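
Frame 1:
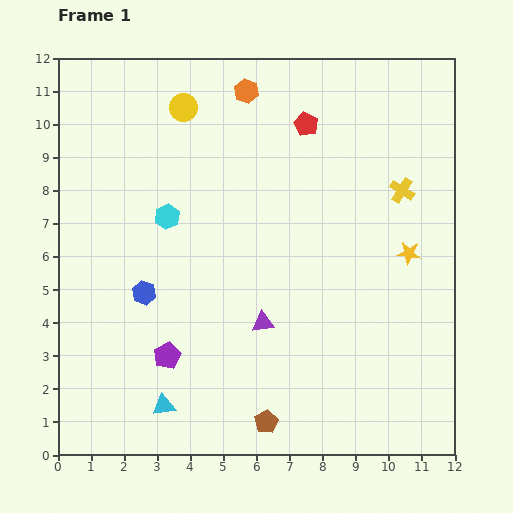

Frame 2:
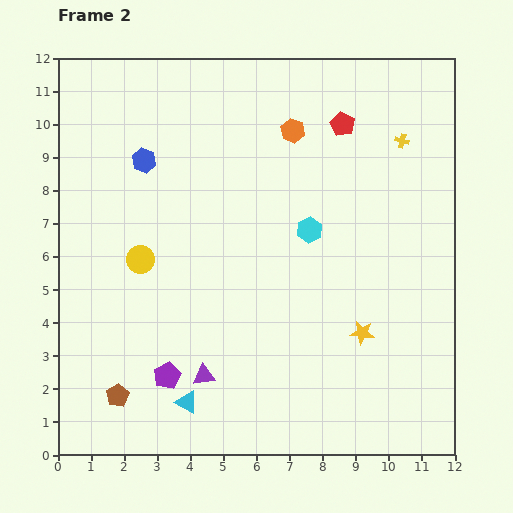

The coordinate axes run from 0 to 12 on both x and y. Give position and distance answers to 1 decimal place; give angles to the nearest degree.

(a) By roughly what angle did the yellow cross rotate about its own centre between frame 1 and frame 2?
17° counter-clockwise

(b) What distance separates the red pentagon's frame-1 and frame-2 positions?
1.1

The red pentagon moved from (7.5, 10.0) to (8.6, 10.0), a distance of √(1.1² + 0.0²) ≈ 1.1.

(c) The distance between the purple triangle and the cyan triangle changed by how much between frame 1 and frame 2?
-3.0

Distance in frame 1: 3.9. Distance in frame 2: 0.9.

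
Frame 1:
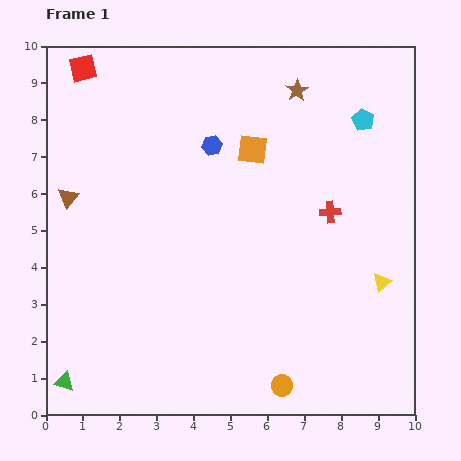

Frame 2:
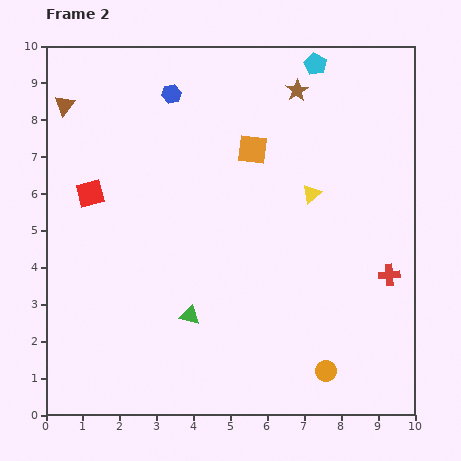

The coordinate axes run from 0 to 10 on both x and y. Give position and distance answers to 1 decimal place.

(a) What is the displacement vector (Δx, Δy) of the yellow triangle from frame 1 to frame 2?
(-1.9, 2.4)

The yellow triangle was at (9.1, 3.6) in frame 1 and (7.2, 6.0) in frame 2.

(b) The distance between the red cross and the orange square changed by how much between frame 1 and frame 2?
+2.3

Distance in frame 1: 2.7. Distance in frame 2: 5.0.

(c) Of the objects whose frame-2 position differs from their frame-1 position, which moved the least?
the orange circle

(moved 1.3)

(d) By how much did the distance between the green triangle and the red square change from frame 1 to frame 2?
-4.2

Distance in frame 1: 8.5. Distance in frame 2: 4.3.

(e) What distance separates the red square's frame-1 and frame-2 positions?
3.4

The red square moved from (1.0, 9.4) to (1.2, 6.0), a distance of √(0.2² + 3.4²) ≈ 3.4.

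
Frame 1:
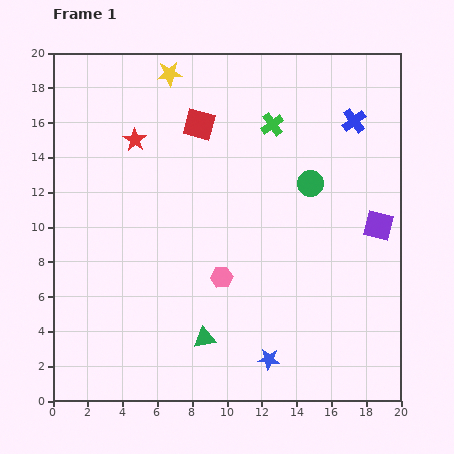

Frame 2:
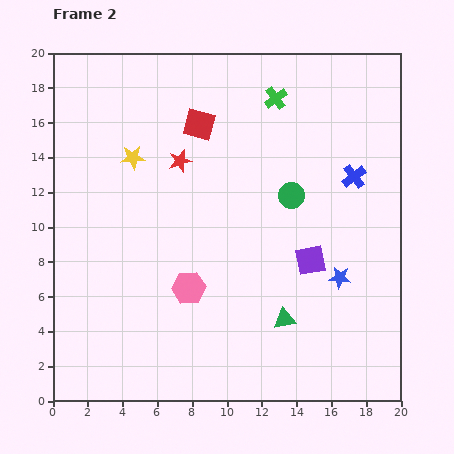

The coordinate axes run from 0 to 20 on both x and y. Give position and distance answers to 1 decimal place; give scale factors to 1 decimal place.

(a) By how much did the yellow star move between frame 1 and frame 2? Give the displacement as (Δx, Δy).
(-2.1, -4.8)

The yellow star was at (6.7, 18.8) in frame 1 and (4.6, 14.0) in frame 2.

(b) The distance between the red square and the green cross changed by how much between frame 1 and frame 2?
+0.4

Distance in frame 1: 4.2. Distance in frame 2: 4.6.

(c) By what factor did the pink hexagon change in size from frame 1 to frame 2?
1.6×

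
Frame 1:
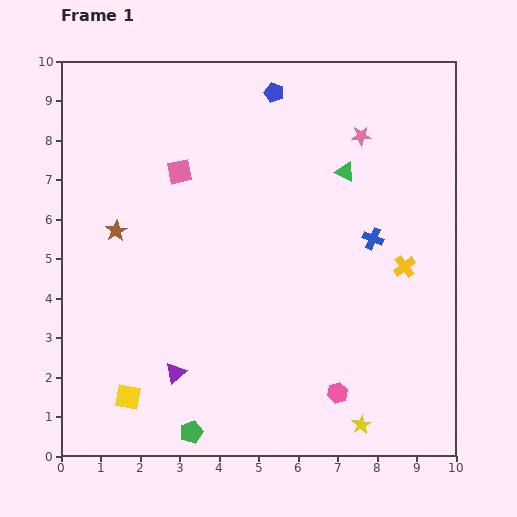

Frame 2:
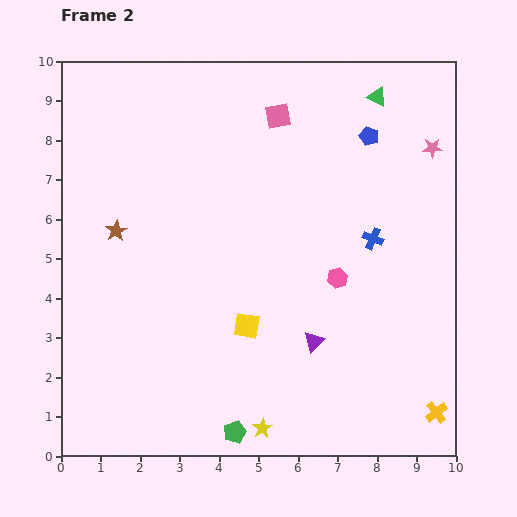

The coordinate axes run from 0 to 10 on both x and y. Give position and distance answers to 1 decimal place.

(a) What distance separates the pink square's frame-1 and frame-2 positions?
2.9

The pink square moved from (3.0, 7.2) to (5.5, 8.6), a distance of √(2.5² + 1.4²) ≈ 2.9.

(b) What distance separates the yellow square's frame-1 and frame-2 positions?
3.5

The yellow square moved from (1.7, 1.5) to (4.7, 3.3), a distance of √(3.0² + 1.8²) ≈ 3.5.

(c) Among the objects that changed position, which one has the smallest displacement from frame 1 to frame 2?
the green pentagon

(moved 1.1)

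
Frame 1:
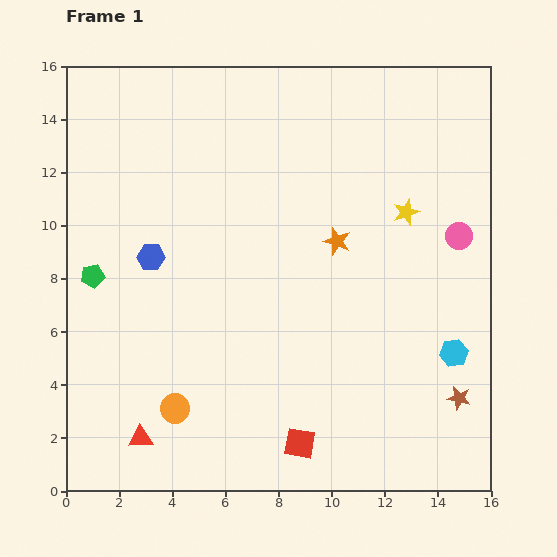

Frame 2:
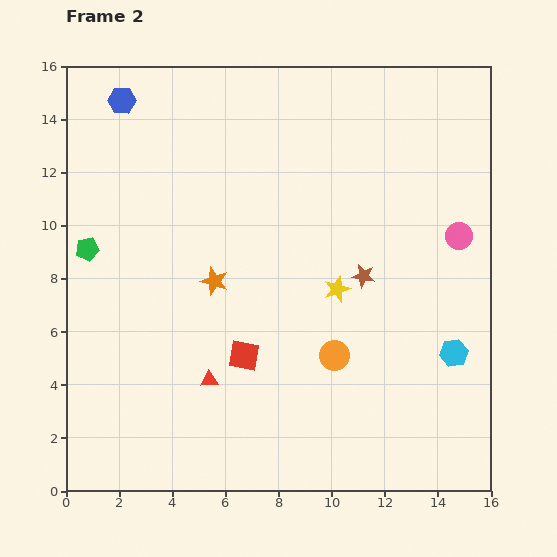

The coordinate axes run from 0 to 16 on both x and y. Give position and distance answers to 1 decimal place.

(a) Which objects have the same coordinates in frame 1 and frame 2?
the cyan hexagon, the pink circle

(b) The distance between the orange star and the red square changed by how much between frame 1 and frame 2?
-4.7

Distance in frame 1: 7.7. Distance in frame 2: 3.0.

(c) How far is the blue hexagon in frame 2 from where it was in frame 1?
6.0

The blue hexagon moved from (3.2, 8.8) to (2.1, 14.7), a distance of √(1.1² + 5.9²) ≈ 6.0.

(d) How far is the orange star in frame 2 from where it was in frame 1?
4.8

The orange star moved from (10.2, 9.4) to (5.6, 7.9), a distance of √(4.6² + 1.5²) ≈ 4.8.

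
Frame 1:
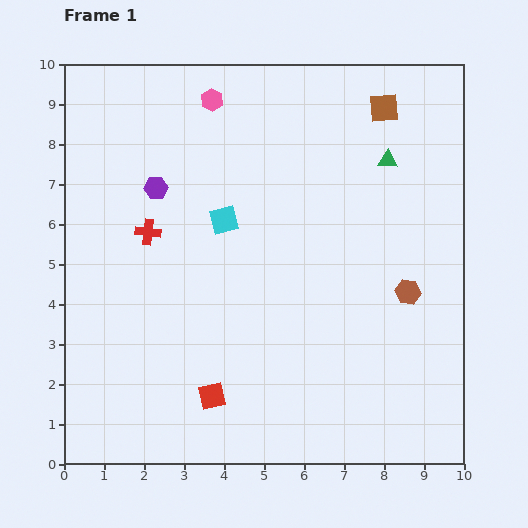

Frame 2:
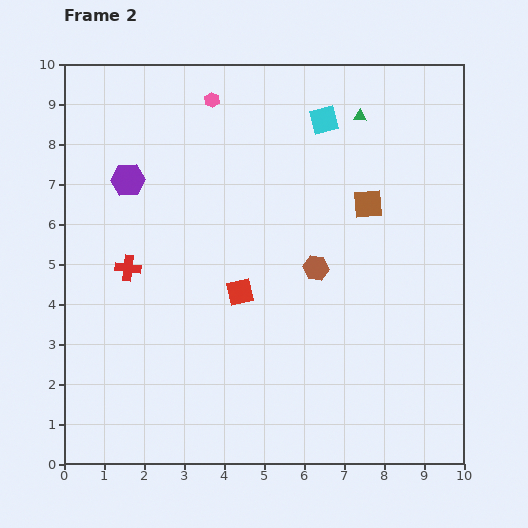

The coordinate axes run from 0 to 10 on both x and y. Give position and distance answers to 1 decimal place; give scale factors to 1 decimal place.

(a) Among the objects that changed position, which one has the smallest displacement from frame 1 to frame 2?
the purple hexagon

(moved 0.7)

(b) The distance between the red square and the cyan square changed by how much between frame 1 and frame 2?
+0.4

Distance in frame 1: 4.4. Distance in frame 2: 4.8.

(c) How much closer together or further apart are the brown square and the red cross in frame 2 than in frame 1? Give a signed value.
-0.5

Distance in frame 1: 6.7. Distance in frame 2: 6.2.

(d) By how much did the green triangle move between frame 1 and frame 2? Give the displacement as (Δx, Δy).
(-0.7, 1.1)

The green triangle was at (8.1, 7.6) in frame 1 and (7.4, 8.7) in frame 2.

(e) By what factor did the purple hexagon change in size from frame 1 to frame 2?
1.4×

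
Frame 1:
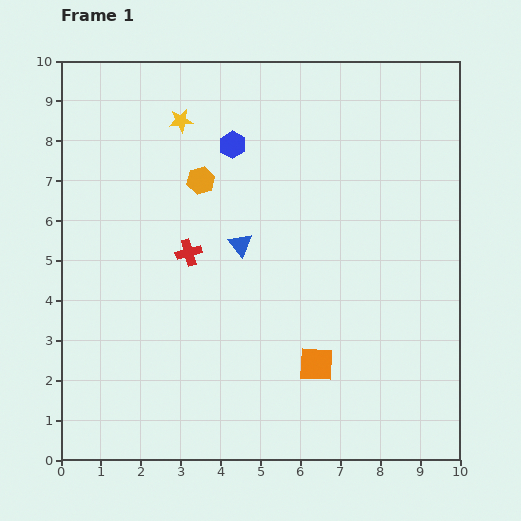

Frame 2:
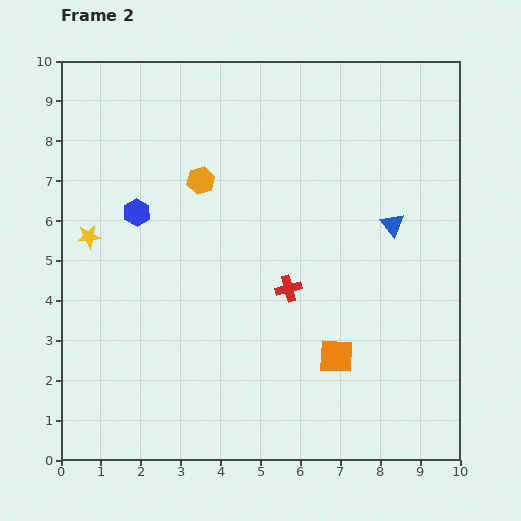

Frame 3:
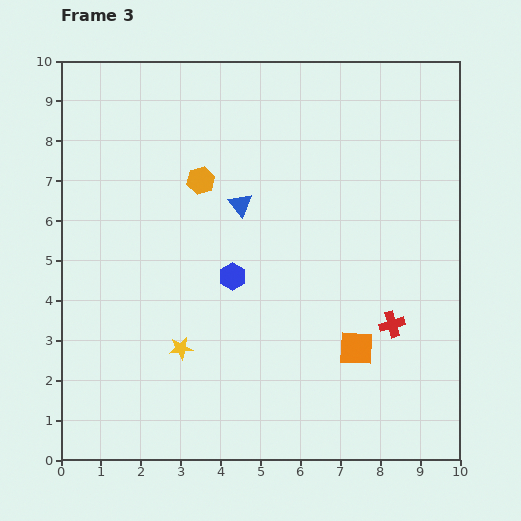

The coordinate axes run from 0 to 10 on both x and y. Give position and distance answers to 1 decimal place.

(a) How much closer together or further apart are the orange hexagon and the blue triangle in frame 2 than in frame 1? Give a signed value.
+3.0

Distance in frame 1: 1.9. Distance in frame 2: 4.9.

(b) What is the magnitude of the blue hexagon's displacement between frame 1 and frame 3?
3.3

The blue hexagon moved from (4.3, 7.9) to (4.3, 4.6), a distance of √(0.0² + 3.3²) ≈ 3.3.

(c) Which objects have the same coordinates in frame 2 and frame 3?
the orange hexagon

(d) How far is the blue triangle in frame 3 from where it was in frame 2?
3.8

The blue triangle moved from (8.3, 5.9) to (4.5, 6.4), a distance of √(3.8² + 0.5²) ≈ 3.8.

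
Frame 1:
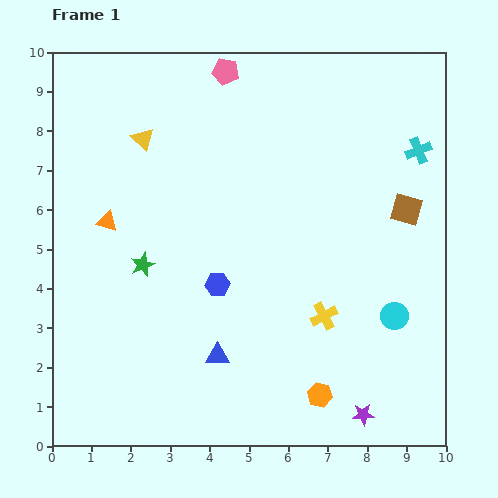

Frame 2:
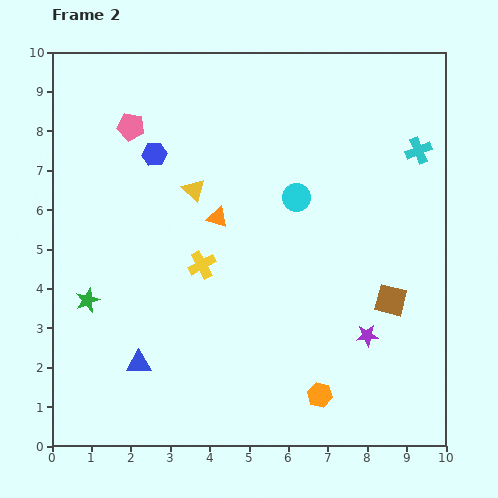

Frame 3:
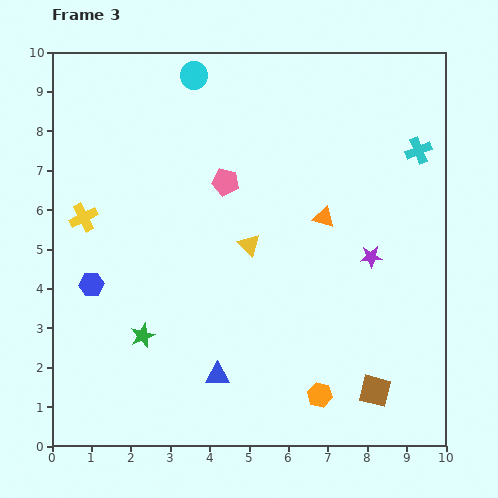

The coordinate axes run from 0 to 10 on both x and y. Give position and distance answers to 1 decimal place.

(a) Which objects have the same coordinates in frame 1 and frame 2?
the orange hexagon, the cyan cross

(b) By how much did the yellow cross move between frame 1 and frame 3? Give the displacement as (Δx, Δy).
(-6.1, 2.5)

The yellow cross was at (6.9, 3.3) in frame 1 and (0.8, 5.8) in frame 3.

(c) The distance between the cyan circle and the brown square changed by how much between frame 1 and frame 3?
+6.5

Distance in frame 1: 2.7. Distance in frame 3: 9.2.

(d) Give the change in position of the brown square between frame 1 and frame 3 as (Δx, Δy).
(-0.8, -4.6)

The brown square was at (9.0, 6.0) in frame 1 and (8.2, 1.4) in frame 3.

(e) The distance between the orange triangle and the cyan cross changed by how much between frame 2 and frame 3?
-2.5

Distance in frame 2: 5.4. Distance in frame 3: 2.9.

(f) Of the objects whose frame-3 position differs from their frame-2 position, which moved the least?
the green star

(moved 1.7)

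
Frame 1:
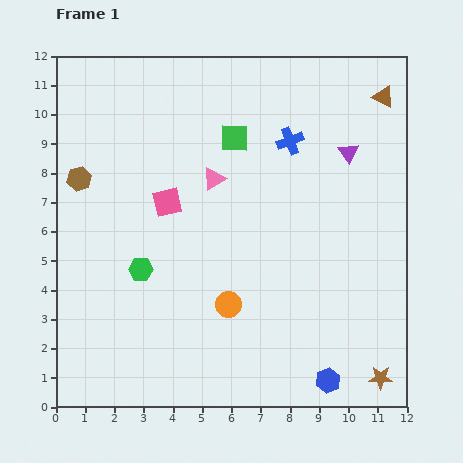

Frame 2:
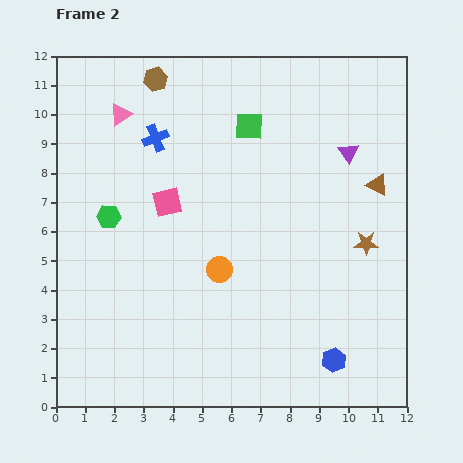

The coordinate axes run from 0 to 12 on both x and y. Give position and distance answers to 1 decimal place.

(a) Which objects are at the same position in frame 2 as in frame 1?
the purple triangle, the pink square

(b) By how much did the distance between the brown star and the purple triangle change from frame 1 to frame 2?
-4.6

Distance in frame 1: 7.8. Distance in frame 2: 3.2.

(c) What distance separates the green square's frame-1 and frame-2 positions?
0.6

The green square moved from (6.1, 9.2) to (6.6, 9.6), a distance of √(0.5² + 0.4²) ≈ 0.6.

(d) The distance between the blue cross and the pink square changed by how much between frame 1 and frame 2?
-2.5

Distance in frame 1: 4.7. Distance in frame 2: 2.2.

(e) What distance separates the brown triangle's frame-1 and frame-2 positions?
3.0

The brown triangle moved from (11.2, 10.6) to (11.0, 7.6), a distance of √(0.2² + 3.0²) ≈ 3.0.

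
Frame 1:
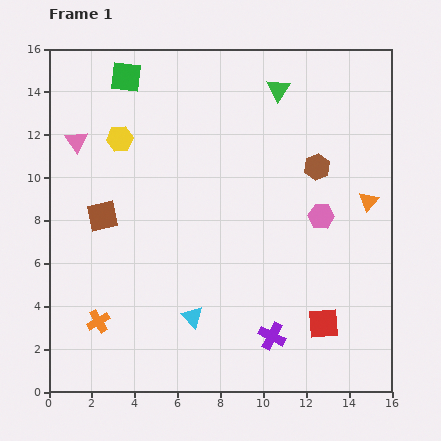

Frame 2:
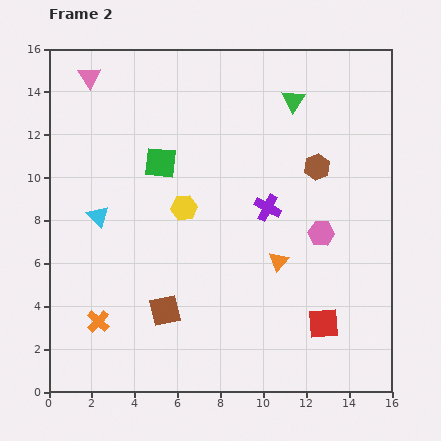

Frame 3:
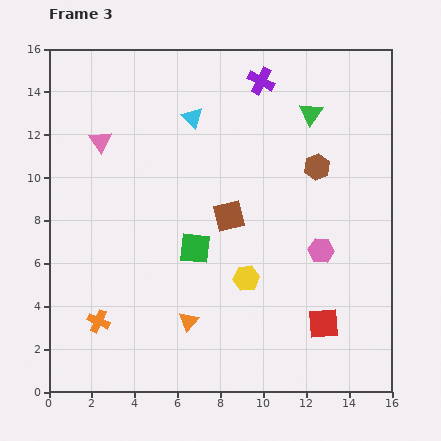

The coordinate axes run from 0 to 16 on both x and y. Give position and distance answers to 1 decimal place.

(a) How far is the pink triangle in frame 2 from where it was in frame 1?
3.1

The pink triangle moved from (1.3, 11.7) to (1.9, 14.7), a distance of √(0.6² + 3.0²) ≈ 3.1.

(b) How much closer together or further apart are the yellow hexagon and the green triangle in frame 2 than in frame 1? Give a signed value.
-0.6

Distance in frame 1: 7.7. Distance in frame 2: 7.1.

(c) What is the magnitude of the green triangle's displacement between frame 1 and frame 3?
1.9

The green triangle moved from (10.7, 14.1) to (12.2, 13.0), a distance of √(1.5² + 1.1²) ≈ 1.9.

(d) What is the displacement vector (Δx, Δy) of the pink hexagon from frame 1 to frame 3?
(0.0, -1.6)

The pink hexagon was at (12.7, 8.2) in frame 1 and (12.7, 6.6) in frame 3.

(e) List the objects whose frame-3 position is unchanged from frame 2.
the brown hexagon, the red square, the orange cross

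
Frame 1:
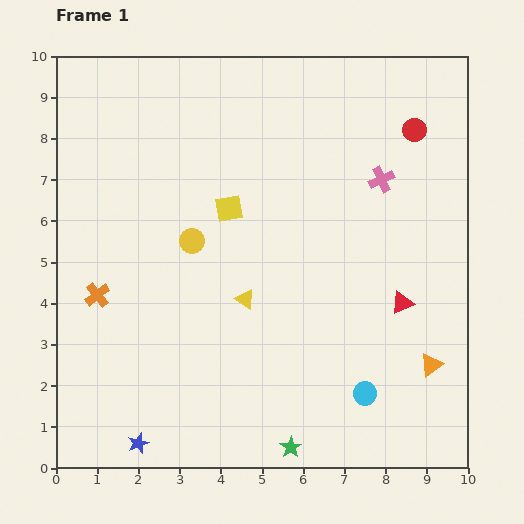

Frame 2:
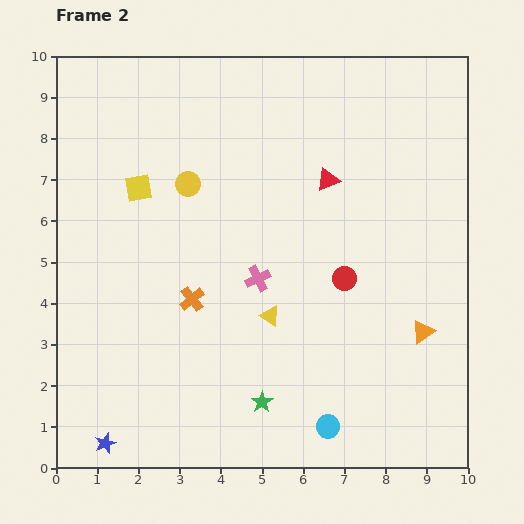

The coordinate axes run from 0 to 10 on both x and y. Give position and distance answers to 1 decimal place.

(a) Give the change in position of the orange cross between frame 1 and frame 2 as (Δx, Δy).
(2.3, -0.1)

The orange cross was at (1.0, 4.2) in frame 1 and (3.3, 4.1) in frame 2.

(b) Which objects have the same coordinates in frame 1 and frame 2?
none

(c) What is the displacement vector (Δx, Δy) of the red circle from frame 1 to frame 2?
(-1.7, -3.6)

The red circle was at (8.7, 8.2) in frame 1 and (7.0, 4.6) in frame 2.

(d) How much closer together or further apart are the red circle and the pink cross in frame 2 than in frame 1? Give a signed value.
+0.7

Distance in frame 1: 1.4. Distance in frame 2: 2.1.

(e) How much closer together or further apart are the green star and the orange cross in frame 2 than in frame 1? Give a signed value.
-3.0

Distance in frame 1: 6.0. Distance in frame 2: 3.0.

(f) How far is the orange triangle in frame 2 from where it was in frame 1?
0.8

The orange triangle moved from (9.1, 2.5) to (8.9, 3.3), a distance of √(0.2² + 0.8²) ≈ 0.8.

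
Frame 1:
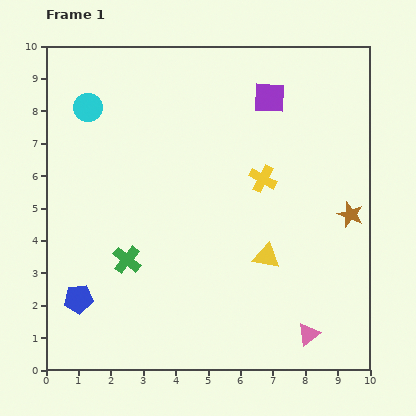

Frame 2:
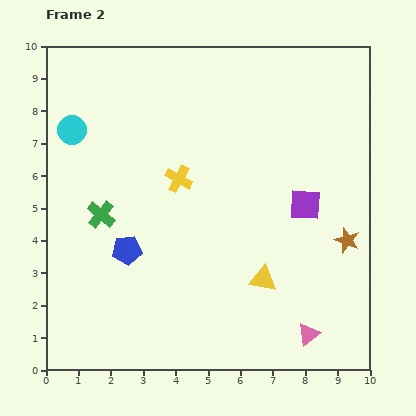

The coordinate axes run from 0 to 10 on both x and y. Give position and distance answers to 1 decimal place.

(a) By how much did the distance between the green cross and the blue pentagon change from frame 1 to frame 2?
-0.5

Distance in frame 1: 1.9. Distance in frame 2: 1.4.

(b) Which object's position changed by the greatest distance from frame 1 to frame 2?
the purple square

(moved 3.5; next 2.6)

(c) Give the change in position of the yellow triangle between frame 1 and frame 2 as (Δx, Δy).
(-0.1, -0.7)

The yellow triangle was at (6.8, 3.5) in frame 1 and (6.7, 2.8) in frame 2.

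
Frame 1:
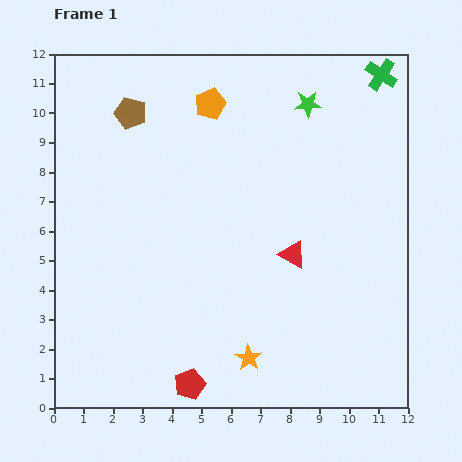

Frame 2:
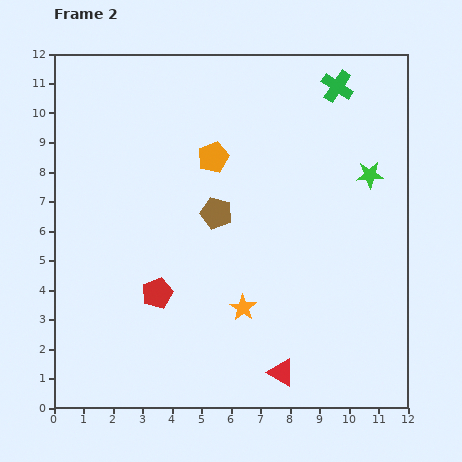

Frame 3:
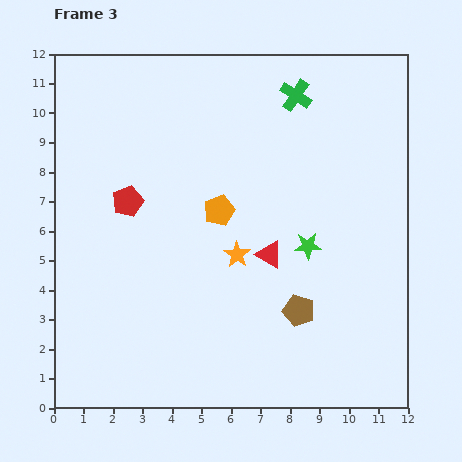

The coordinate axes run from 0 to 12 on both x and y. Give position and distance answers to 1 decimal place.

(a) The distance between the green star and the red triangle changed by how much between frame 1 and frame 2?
+2.2

Distance in frame 1: 5.1. Distance in frame 2: 7.3.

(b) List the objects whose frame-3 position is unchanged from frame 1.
none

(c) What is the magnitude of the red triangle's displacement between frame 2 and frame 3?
4.0

The red triangle moved from (7.7, 1.2) to (7.3, 5.2), a distance of √(0.4² + 4.0²) ≈ 4.0.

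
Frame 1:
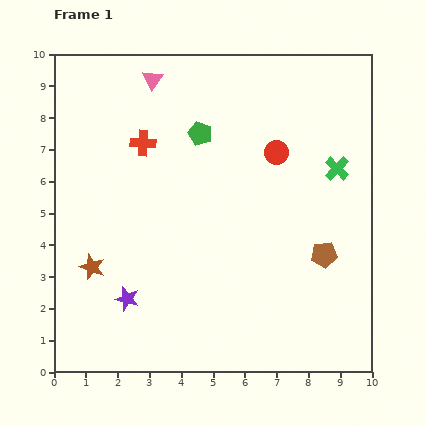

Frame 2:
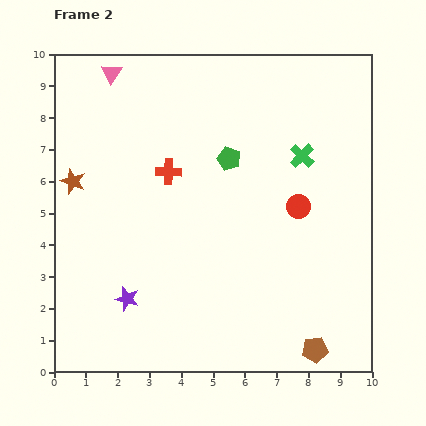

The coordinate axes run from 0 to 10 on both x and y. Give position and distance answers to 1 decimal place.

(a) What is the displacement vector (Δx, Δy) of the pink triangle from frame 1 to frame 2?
(-1.3, 0.2)

The pink triangle was at (3.1, 9.2) in frame 1 and (1.8, 9.4) in frame 2.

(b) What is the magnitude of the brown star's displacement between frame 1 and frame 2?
2.8

The brown star moved from (1.2, 3.3) to (0.6, 6.0), a distance of √(0.6² + 2.7²) ≈ 2.8.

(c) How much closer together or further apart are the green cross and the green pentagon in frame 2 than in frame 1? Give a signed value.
-2.1

Distance in frame 1: 4.4. Distance in frame 2: 2.3.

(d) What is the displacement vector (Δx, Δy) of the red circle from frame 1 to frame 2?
(0.7, -1.7)

The red circle was at (7.0, 6.9) in frame 1 and (7.7, 5.2) in frame 2.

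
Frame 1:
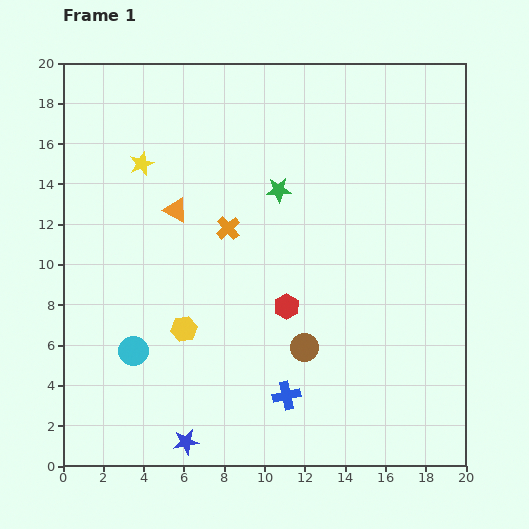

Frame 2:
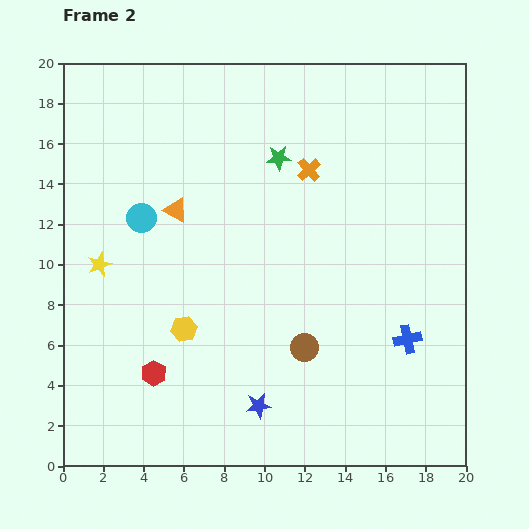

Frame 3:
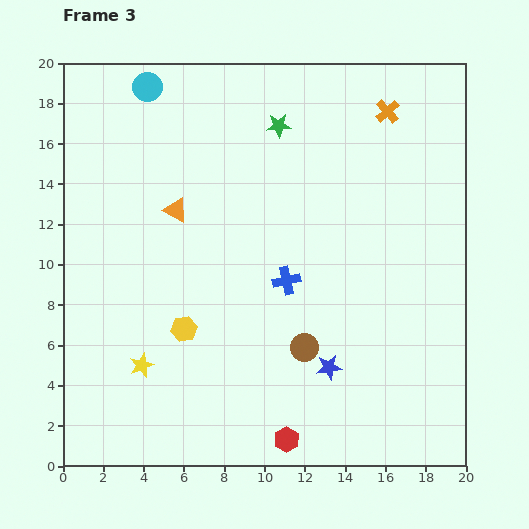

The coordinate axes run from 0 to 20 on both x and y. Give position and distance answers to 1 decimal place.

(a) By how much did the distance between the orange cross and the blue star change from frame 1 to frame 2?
+1.2

Distance in frame 1: 10.8. Distance in frame 2: 12.0.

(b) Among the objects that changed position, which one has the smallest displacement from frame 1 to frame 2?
the green star

(moved 1.6)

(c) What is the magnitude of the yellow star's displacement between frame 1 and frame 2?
5.4

The yellow star moved from (3.9, 15.0) to (1.8, 10.0), a distance of √(2.1² + 5.0²) ≈ 5.4.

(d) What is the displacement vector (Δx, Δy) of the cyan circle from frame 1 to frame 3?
(0.7, 13.1)

The cyan circle was at (3.5, 5.7) in frame 1 and (4.2, 18.8) in frame 3.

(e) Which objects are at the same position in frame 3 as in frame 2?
the orange triangle, the yellow hexagon, the brown circle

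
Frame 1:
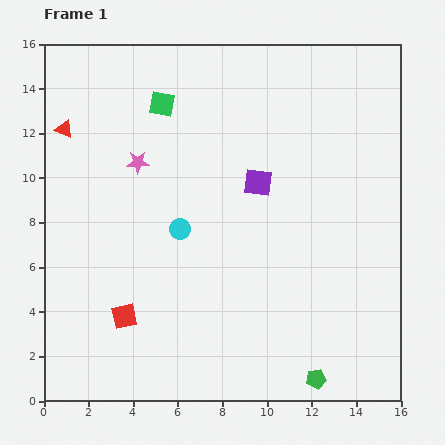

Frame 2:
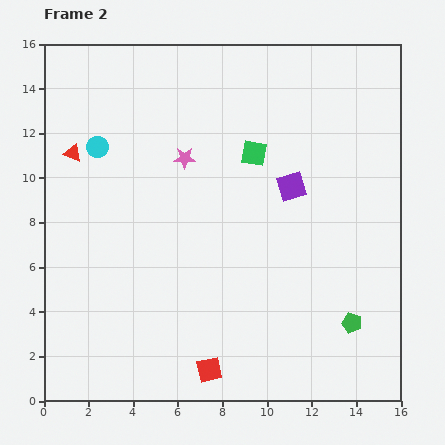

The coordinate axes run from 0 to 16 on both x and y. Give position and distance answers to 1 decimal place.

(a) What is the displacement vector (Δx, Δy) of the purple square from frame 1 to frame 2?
(1.5, -0.2)

The purple square was at (9.6, 9.8) in frame 1 and (11.1, 9.6) in frame 2.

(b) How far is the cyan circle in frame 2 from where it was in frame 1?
5.2

The cyan circle moved from (6.1, 7.7) to (2.4, 11.4), a distance of √(3.7² + 3.7²) ≈ 5.2.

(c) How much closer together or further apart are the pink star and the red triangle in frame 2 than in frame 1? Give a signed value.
+1.4

Distance in frame 1: 3.6. Distance in frame 2: 5.0.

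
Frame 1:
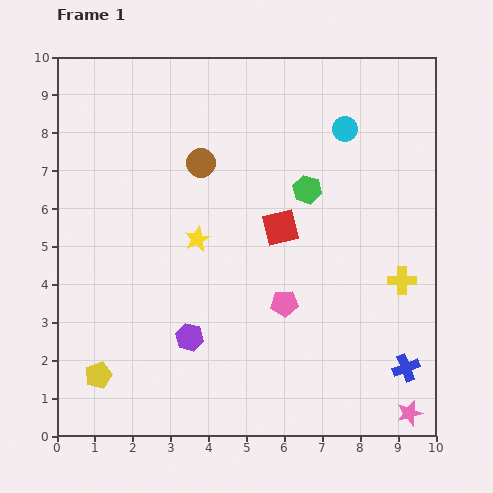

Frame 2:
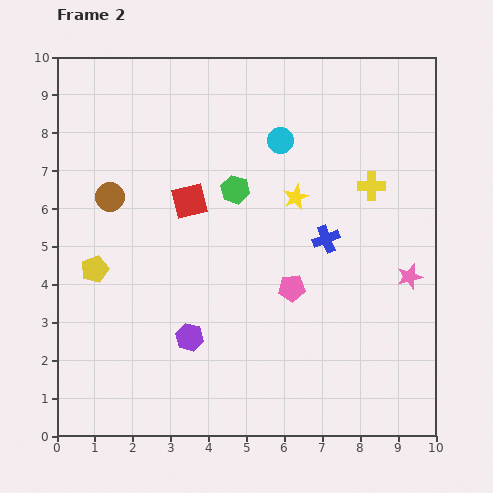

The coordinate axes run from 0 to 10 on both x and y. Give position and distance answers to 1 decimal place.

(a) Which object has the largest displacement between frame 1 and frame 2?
the blue cross

(moved 4.0; next 3.6)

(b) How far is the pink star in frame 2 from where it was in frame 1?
3.6

The pink star moved from (9.3, 0.6) to (9.3, 4.2), a distance of √(0.0² + 3.6²) ≈ 3.6.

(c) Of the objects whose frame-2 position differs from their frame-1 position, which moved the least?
the pink pentagon

(moved 0.4)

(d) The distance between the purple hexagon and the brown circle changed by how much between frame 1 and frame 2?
-0.3

Distance in frame 1: 4.6. Distance in frame 2: 4.3.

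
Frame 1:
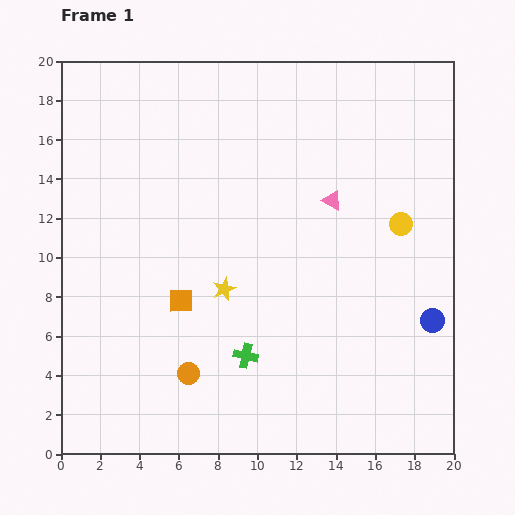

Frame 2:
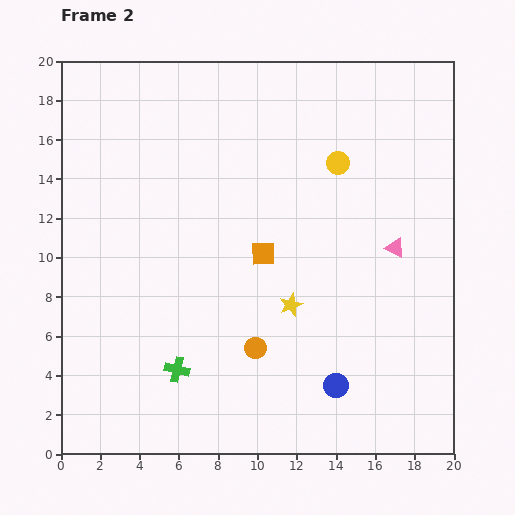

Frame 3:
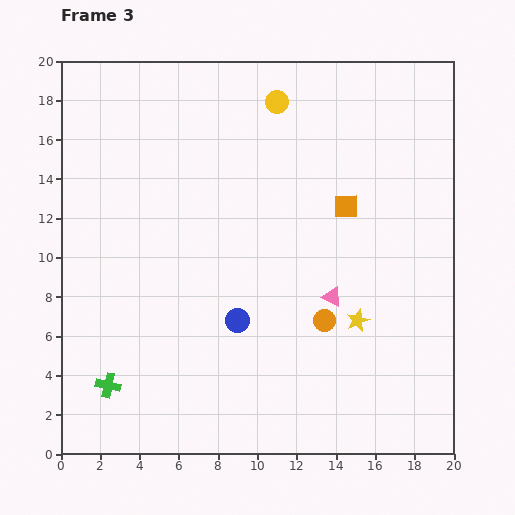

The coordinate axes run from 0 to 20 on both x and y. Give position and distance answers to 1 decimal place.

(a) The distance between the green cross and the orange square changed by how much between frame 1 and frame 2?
+3.1

Distance in frame 1: 4.3. Distance in frame 2: 7.4.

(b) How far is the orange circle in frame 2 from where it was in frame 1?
3.6

The orange circle moved from (6.5, 4.1) to (9.9, 5.4), a distance of √(3.4² + 1.3²) ≈ 3.6.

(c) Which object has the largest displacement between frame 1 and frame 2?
the blue circle

(moved 5.9; next 4.8)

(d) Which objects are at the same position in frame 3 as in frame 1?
none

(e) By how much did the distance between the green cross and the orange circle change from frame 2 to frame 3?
+7.4

Distance in frame 2: 4.1. Distance in frame 3: 11.5.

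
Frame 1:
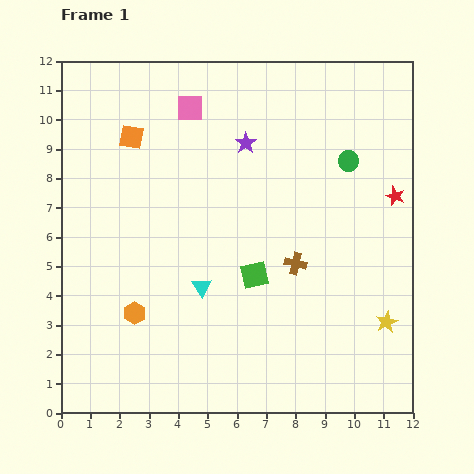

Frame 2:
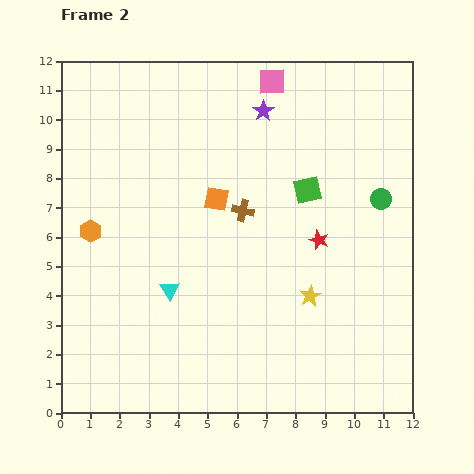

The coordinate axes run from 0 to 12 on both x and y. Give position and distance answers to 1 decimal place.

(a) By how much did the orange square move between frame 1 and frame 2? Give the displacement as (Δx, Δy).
(2.9, -2.1)

The orange square was at (2.4, 9.4) in frame 1 and (5.3, 7.3) in frame 2.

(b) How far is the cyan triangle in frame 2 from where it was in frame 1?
1.1

The cyan triangle moved from (4.8, 4.3) to (3.7, 4.2), a distance of √(1.1² + 0.1²) ≈ 1.1.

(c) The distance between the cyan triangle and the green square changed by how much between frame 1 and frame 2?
+4.0

Distance in frame 1: 1.8. Distance in frame 2: 5.8.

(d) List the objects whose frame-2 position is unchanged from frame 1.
none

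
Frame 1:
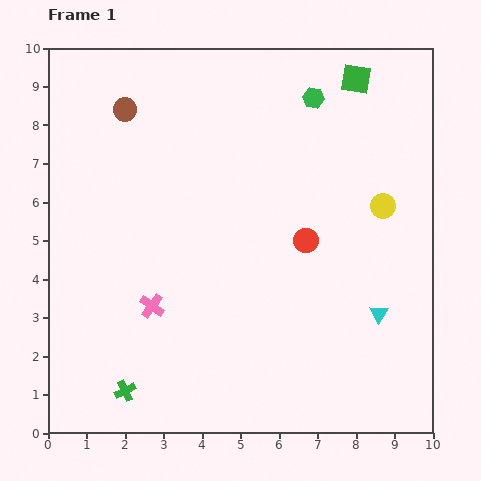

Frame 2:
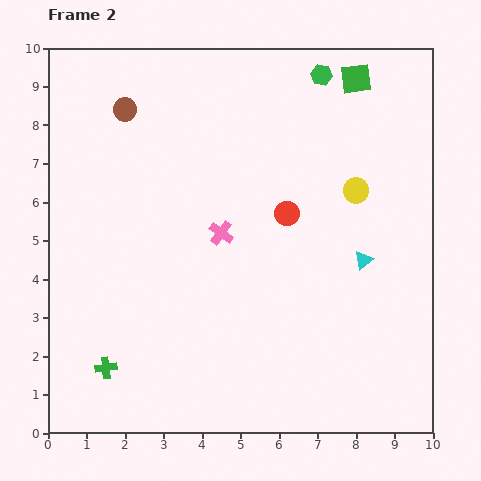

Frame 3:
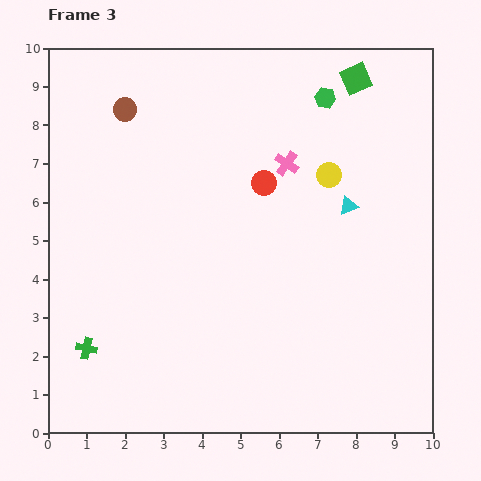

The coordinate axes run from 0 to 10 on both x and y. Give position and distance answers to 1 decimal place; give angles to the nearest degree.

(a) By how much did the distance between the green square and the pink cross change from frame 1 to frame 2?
-2.6

Distance in frame 1: 7.9. Distance in frame 2: 5.3.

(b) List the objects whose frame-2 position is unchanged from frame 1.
the green square, the brown circle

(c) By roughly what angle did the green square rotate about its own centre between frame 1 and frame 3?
32° counter-clockwise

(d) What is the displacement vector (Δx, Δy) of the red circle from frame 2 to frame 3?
(-0.6, 0.8)

The red circle was at (6.2, 5.7) in frame 2 and (5.6, 6.5) in frame 3.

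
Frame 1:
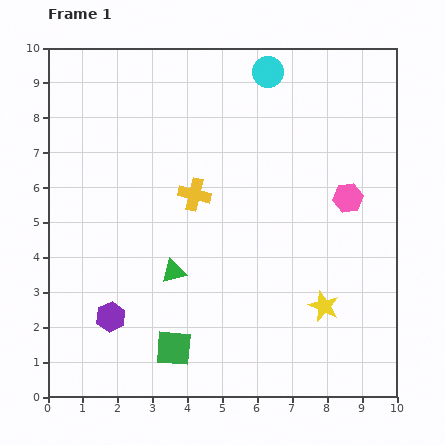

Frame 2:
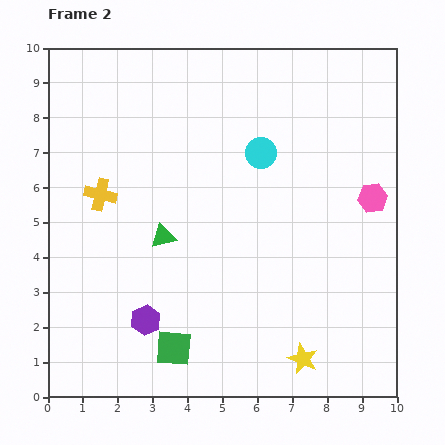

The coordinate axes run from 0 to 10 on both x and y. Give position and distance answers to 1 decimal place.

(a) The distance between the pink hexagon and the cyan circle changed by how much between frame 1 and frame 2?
-0.8

Distance in frame 1: 4.3. Distance in frame 2: 3.5.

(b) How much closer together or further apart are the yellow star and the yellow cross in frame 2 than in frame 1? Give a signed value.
+2.6

Distance in frame 1: 4.9. Distance in frame 2: 7.5.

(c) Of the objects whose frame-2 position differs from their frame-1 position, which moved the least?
the pink hexagon

(moved 0.7)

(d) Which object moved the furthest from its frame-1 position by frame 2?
the yellow cross

(moved 2.7; next 2.3)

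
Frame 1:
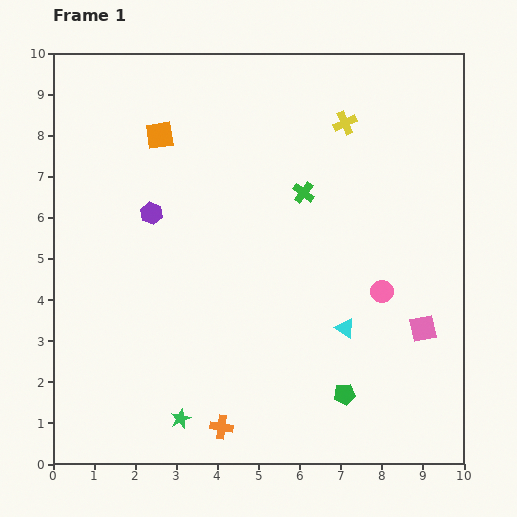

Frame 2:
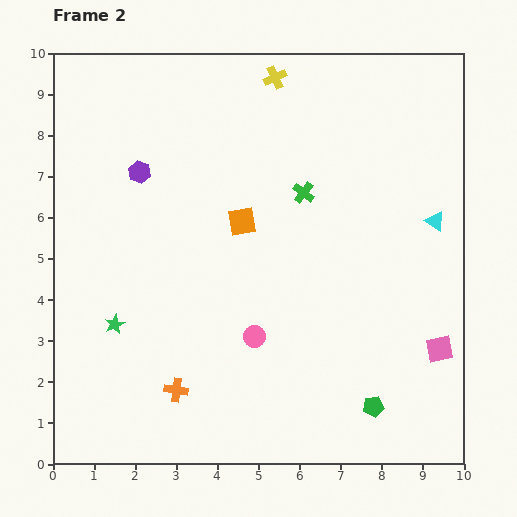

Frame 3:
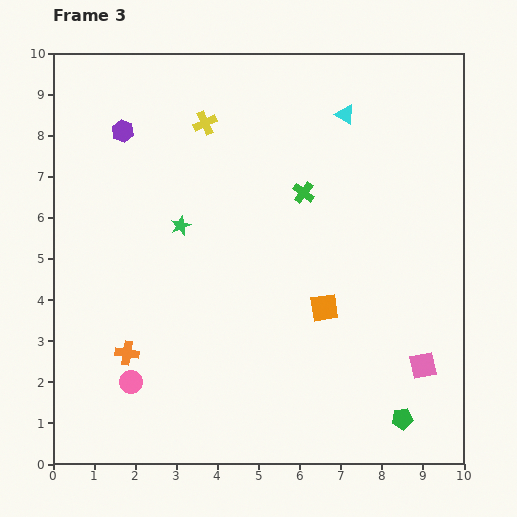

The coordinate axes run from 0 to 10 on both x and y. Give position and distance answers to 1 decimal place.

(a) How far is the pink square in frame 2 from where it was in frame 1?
0.6

The pink square moved from (9.0, 3.3) to (9.4, 2.8), a distance of √(0.4² + 0.5²) ≈ 0.6.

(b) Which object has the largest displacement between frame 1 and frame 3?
the pink circle

(moved 6.5; next 5.8)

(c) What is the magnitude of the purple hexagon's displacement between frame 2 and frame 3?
1.1

The purple hexagon moved from (2.1, 7.1) to (1.7, 8.1), a distance of √(0.4² + 1.0²) ≈ 1.1.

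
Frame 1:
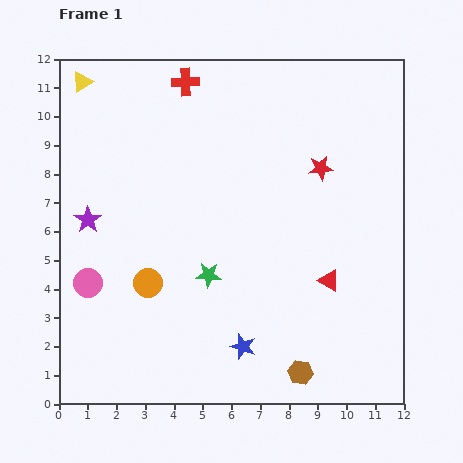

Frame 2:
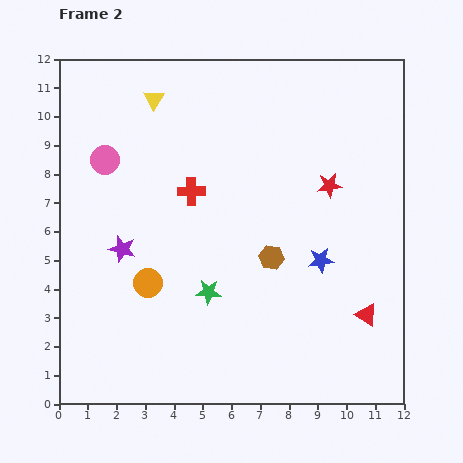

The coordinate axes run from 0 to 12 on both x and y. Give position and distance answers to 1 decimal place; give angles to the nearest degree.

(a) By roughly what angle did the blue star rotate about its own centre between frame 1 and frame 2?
26° counter-clockwise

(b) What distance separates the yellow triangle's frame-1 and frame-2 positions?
2.6

The yellow triangle moved from (0.8, 11.2) to (3.3, 10.6), a distance of √(2.5² + 0.6²) ≈ 2.6.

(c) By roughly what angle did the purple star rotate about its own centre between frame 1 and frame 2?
21° counter-clockwise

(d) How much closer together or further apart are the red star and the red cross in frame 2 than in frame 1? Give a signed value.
-0.8

Distance in frame 1: 5.6. Distance in frame 2: 4.8.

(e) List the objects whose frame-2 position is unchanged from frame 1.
the orange circle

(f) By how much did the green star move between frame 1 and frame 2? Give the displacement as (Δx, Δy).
(0.0, -0.6)

The green star was at (5.2, 4.5) in frame 1 and (5.2, 3.9) in frame 2.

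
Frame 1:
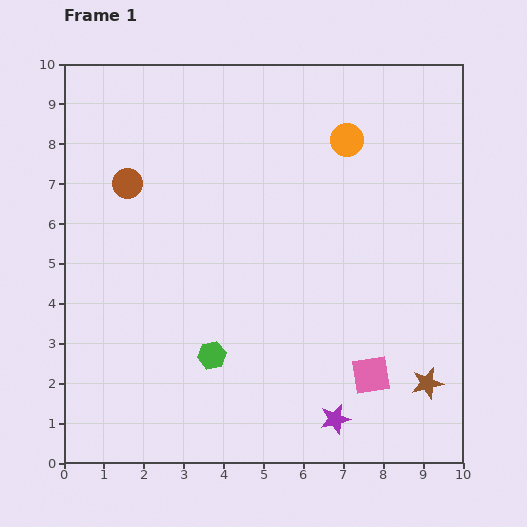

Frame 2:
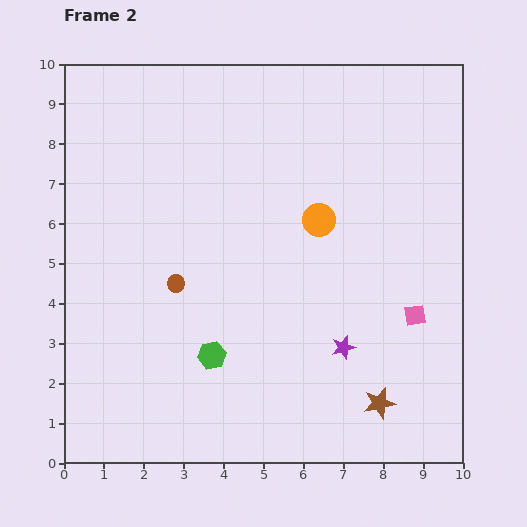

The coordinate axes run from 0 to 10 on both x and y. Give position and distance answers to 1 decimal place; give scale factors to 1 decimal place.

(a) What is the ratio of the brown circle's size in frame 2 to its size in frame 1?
0.6×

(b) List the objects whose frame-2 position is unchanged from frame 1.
the green hexagon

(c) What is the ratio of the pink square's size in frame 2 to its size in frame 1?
0.6×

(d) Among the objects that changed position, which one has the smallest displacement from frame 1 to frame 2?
the brown star

(moved 1.3)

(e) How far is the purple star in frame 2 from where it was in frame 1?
1.8

The purple star moved from (6.8, 1.1) to (7.0, 2.9), a distance of √(0.2² + 1.8²) ≈ 1.8.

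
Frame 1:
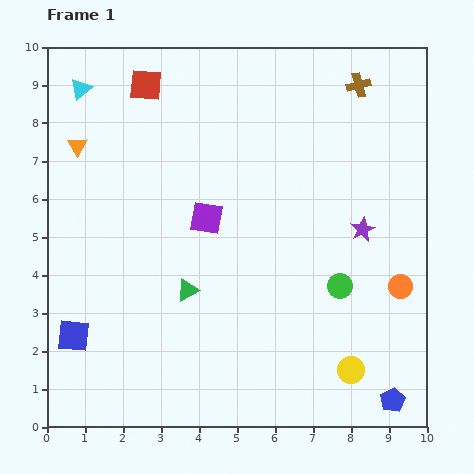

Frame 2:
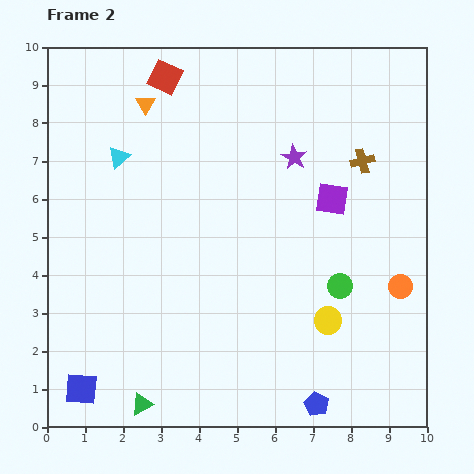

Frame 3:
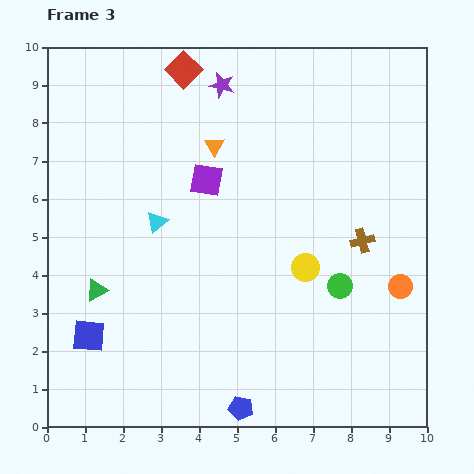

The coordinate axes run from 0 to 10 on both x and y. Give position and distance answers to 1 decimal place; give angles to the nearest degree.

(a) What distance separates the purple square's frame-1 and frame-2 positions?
3.3

The purple square moved from (4.2, 5.5) to (7.5, 6.0), a distance of √(3.3² + 0.5²) ≈ 3.3.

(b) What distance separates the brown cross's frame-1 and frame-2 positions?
2.0

The brown cross moved from (8.2, 9.0) to (8.3, 7.0), a distance of √(0.1² + 2.0²) ≈ 2.0.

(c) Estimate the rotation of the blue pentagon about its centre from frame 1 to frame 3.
31° counter-clockwise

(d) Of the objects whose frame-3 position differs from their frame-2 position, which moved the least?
the red square

(moved 0.5)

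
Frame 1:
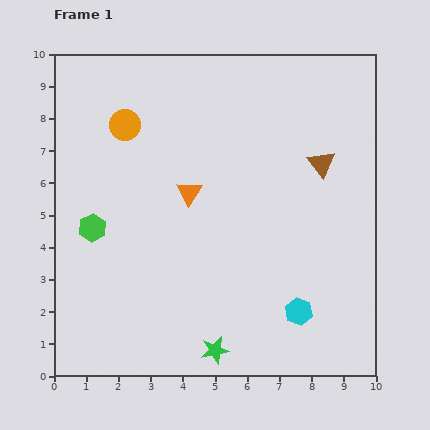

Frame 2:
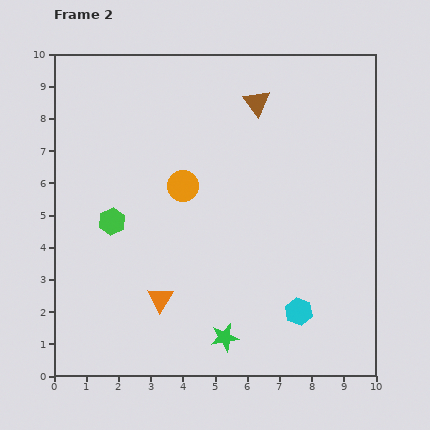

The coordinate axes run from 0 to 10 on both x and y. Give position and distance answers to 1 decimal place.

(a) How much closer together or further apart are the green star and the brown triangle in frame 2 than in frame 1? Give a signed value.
+0.7

Distance in frame 1: 6.7. Distance in frame 2: 7.4.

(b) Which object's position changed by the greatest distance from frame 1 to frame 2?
the orange triangle

(moved 3.4; next 2.8)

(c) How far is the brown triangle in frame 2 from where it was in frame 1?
2.8

The brown triangle moved from (8.3, 6.6) to (6.3, 8.5), a distance of √(2.0² + 1.9²) ≈ 2.8.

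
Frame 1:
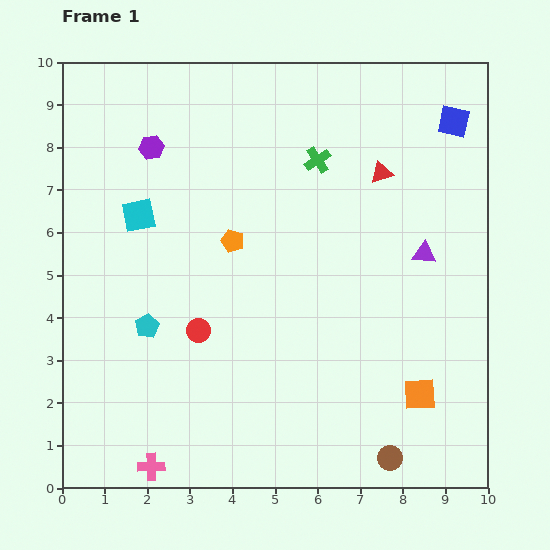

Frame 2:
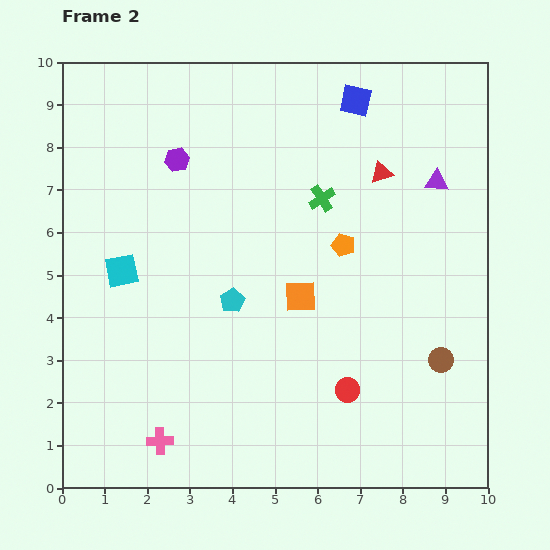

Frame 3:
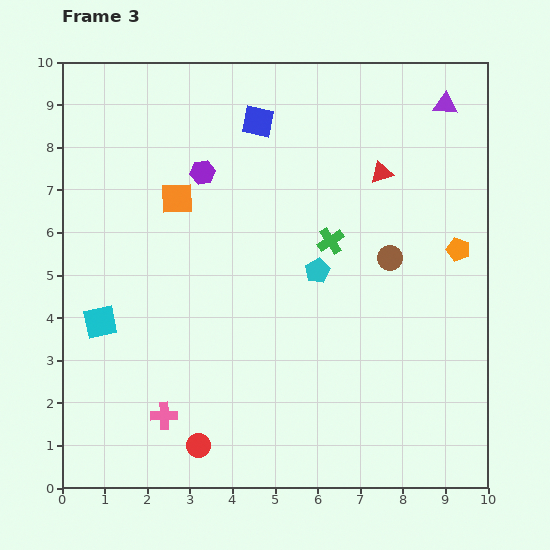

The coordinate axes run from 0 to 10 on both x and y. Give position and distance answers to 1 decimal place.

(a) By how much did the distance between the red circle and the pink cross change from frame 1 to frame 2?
+1.2

Distance in frame 1: 3.4. Distance in frame 2: 4.6.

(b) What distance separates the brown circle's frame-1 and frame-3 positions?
4.7

The brown circle moved from (7.7, 0.7) to (7.7, 5.4), a distance of √(0.0² + 4.7²) ≈ 4.7.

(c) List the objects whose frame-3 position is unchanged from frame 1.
the red triangle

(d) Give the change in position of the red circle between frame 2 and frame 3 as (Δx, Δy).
(-3.5, -1.3)

The red circle was at (6.7, 2.3) in frame 2 and (3.2, 1.0) in frame 3.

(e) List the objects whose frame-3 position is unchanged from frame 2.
the red triangle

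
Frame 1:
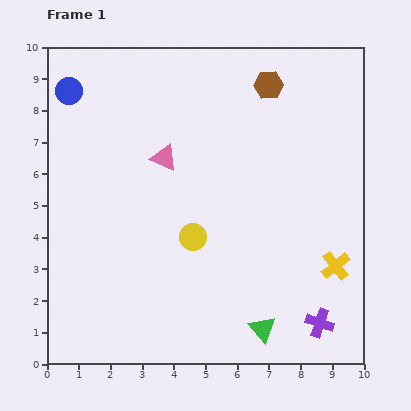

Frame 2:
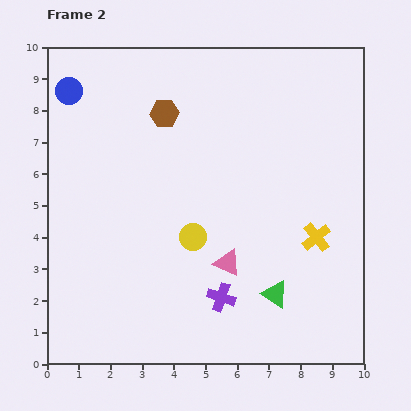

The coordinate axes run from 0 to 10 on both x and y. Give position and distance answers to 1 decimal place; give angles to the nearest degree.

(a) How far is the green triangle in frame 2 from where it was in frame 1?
1.2

The green triangle moved from (6.8, 1.1) to (7.2, 2.2), a distance of √(0.4² + 1.1²) ≈ 1.2.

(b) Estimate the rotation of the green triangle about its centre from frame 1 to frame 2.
18° counter-clockwise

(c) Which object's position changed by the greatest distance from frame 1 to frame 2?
the pink triangle

(moved 3.9; next 3.4)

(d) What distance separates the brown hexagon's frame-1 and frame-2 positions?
3.4

The brown hexagon moved from (7.0, 8.8) to (3.7, 7.9), a distance of √(3.3² + 0.9²) ≈ 3.4.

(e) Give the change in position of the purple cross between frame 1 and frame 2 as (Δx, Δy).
(-3.1, 0.8)

The purple cross was at (8.6, 1.3) in frame 1 and (5.5, 2.1) in frame 2.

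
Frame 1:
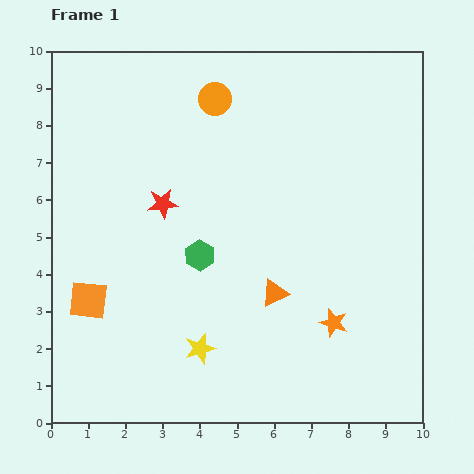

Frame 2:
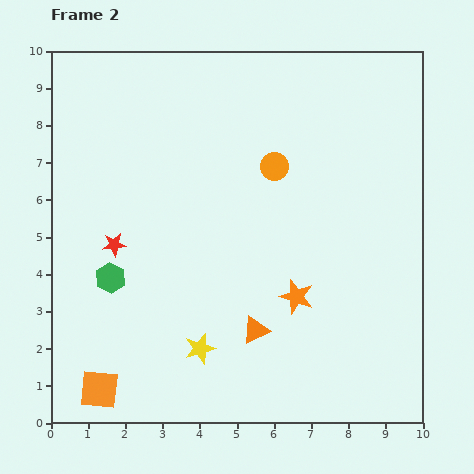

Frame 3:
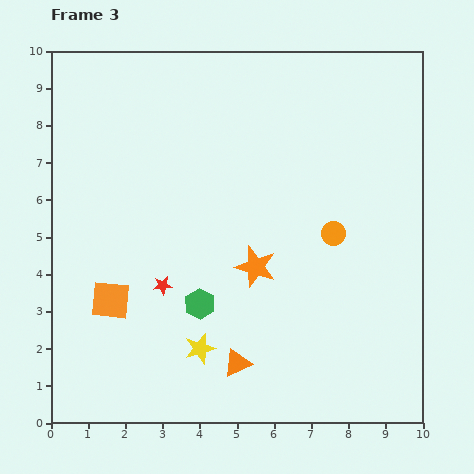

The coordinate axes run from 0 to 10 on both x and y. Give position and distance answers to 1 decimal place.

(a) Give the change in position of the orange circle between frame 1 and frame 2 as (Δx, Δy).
(1.6, -1.8)

The orange circle was at (4.4, 8.7) in frame 1 and (6.0, 6.9) in frame 2.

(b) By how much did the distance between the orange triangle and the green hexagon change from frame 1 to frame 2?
+1.9

Distance in frame 1: 2.2. Distance in frame 2: 4.1.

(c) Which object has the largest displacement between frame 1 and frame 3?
the orange circle

(moved 4.8; next 2.6)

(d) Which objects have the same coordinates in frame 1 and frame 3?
the yellow star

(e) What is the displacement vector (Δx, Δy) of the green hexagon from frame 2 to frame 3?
(2.4, -0.7)

The green hexagon was at (1.6, 3.9) in frame 2 and (4.0, 3.2) in frame 3.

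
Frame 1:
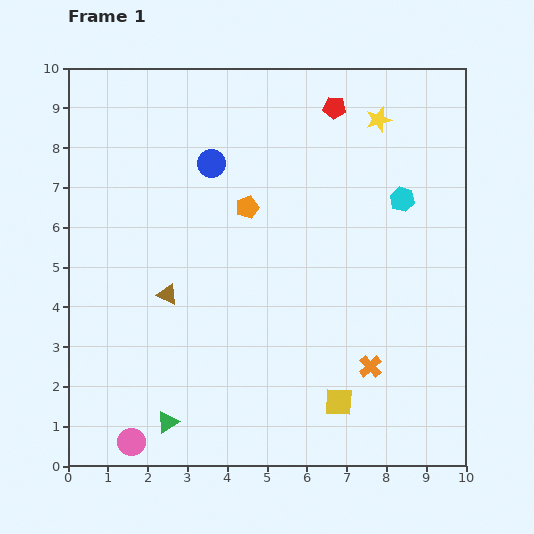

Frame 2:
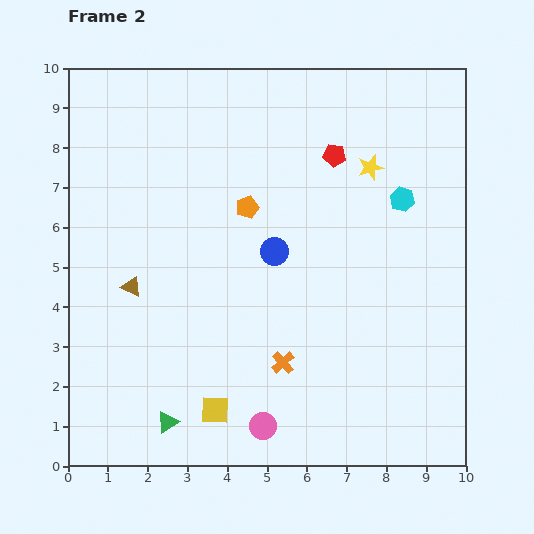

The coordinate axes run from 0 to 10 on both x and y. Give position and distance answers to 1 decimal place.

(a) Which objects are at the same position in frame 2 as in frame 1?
the cyan hexagon, the green triangle, the orange pentagon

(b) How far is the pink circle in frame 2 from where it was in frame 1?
3.3

The pink circle moved from (1.6, 0.6) to (4.9, 1.0), a distance of √(3.3² + 0.4²) ≈ 3.3.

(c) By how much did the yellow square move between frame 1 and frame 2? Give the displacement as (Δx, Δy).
(-3.1, -0.2)

The yellow square was at (6.8, 1.6) in frame 1 and (3.7, 1.4) in frame 2.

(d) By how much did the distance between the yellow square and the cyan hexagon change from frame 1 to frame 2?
+1.8

Distance in frame 1: 5.3. Distance in frame 2: 7.1.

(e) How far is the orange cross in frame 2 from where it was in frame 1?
2.2

The orange cross moved from (7.6, 2.5) to (5.4, 2.6), a distance of √(2.2² + 0.1²) ≈ 2.2.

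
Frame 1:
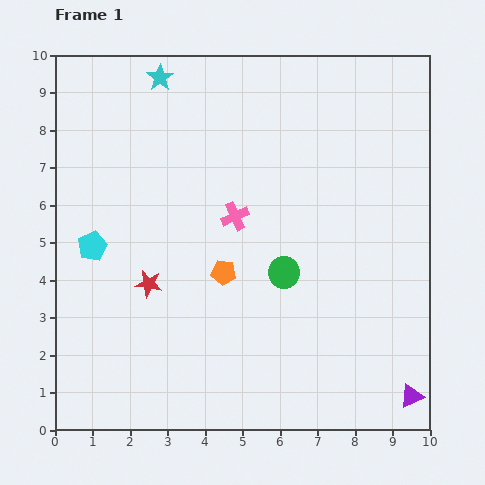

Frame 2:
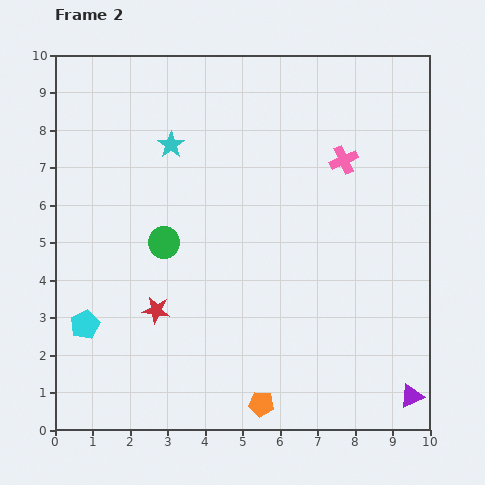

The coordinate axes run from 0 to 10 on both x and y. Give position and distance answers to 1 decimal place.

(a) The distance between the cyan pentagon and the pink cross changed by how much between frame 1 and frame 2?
+4.3

Distance in frame 1: 3.9. Distance in frame 2: 8.2.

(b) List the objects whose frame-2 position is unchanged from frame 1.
the purple triangle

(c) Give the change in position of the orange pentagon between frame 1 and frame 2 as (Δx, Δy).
(1.0, -3.5)

The orange pentagon was at (4.5, 4.2) in frame 1 and (5.5, 0.7) in frame 2.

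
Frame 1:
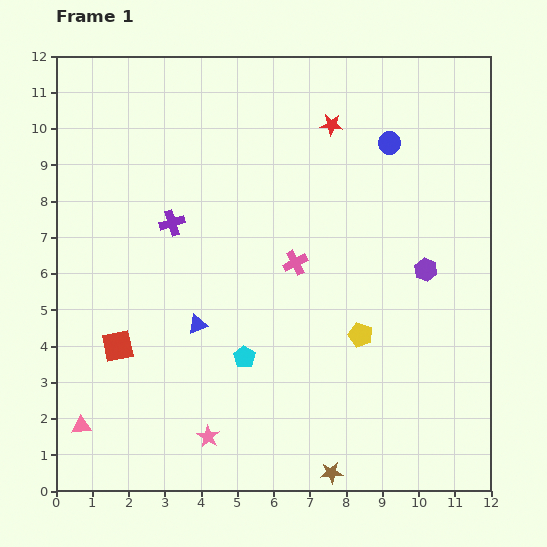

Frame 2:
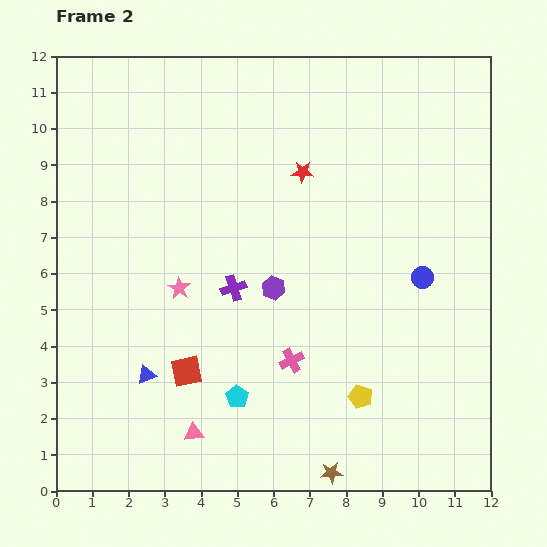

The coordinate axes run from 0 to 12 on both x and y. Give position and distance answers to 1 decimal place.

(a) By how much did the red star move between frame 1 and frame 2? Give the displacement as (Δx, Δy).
(-0.8, -1.3)

The red star was at (7.6, 10.1) in frame 1 and (6.8, 8.8) in frame 2.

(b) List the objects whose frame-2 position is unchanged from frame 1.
the brown star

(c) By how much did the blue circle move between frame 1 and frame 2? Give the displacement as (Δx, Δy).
(0.9, -3.7)

The blue circle was at (9.2, 9.6) in frame 1 and (10.1, 5.9) in frame 2.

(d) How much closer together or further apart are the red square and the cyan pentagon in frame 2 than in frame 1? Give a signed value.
-1.9

Distance in frame 1: 3.5. Distance in frame 2: 1.6.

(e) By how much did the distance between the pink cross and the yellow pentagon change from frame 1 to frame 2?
-0.6

Distance in frame 1: 2.7. Distance in frame 2: 2.1.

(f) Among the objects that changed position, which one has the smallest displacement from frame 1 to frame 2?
the cyan pentagon

(moved 1.1)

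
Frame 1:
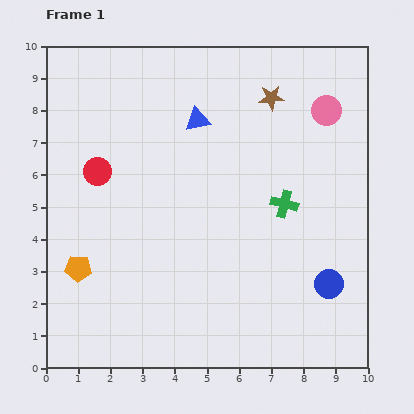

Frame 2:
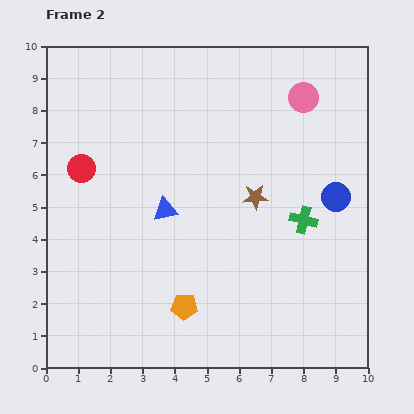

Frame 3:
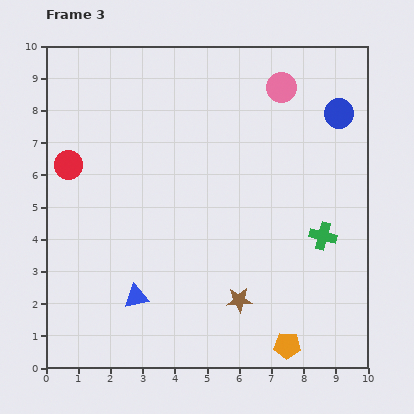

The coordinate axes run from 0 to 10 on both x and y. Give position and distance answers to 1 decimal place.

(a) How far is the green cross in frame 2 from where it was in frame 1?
0.8

The green cross moved from (7.4, 5.1) to (8.0, 4.6), a distance of √(0.6² + 0.5²) ≈ 0.8.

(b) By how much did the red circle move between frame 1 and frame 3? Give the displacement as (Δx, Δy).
(-0.9, 0.2)

The red circle was at (1.6, 6.1) in frame 1 and (0.7, 6.3) in frame 3.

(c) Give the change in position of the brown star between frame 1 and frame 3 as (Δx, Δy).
(-1.0, -6.3)

The brown star was at (7.0, 8.4) in frame 1 and (6.0, 2.1) in frame 3.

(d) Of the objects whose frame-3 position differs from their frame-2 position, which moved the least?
the red circle

(moved 0.4)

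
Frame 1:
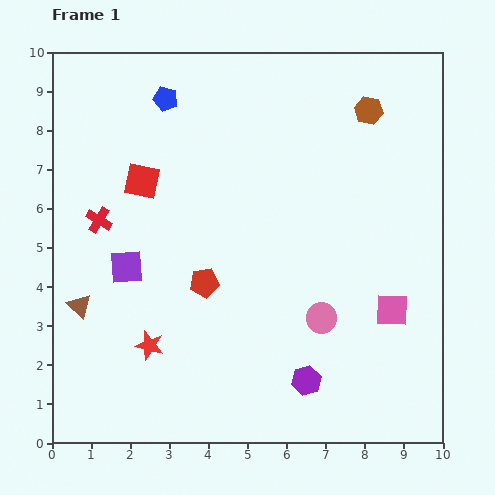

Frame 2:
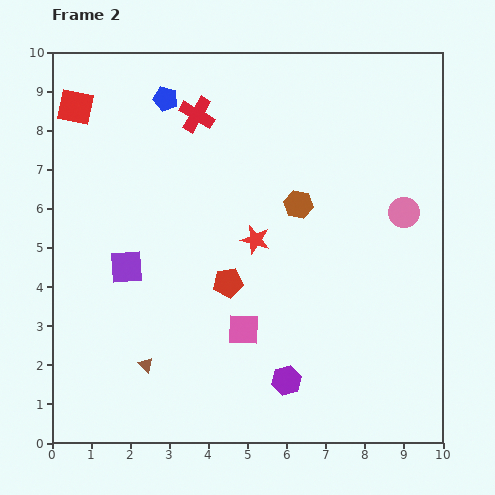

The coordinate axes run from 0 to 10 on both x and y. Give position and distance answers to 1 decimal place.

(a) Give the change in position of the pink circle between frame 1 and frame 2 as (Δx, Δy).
(2.1, 2.7)

The pink circle was at (6.9, 3.2) in frame 1 and (9.0, 5.9) in frame 2.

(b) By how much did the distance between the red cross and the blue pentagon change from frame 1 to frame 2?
-2.6

Distance in frame 1: 3.5. Distance in frame 2: 0.9.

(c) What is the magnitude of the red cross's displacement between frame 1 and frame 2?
3.7

The red cross moved from (1.2, 5.7) to (3.7, 8.4), a distance of √(2.5² + 2.7²) ≈ 3.7.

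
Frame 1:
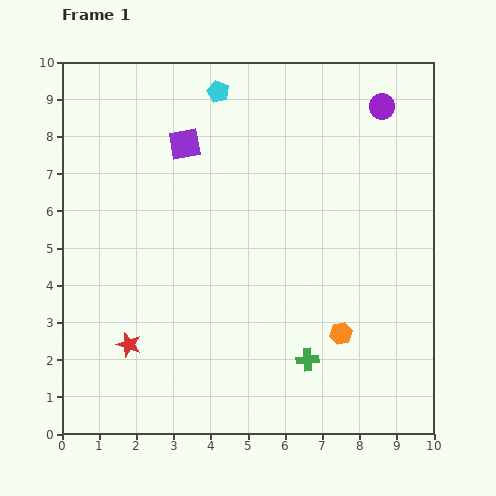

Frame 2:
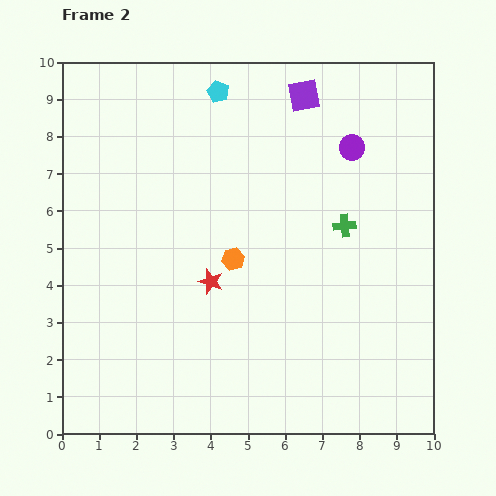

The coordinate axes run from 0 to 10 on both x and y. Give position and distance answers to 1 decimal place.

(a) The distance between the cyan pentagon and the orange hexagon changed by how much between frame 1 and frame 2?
-2.8

Distance in frame 1: 7.3. Distance in frame 2: 4.5.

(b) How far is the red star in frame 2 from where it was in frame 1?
2.8

The red star moved from (1.8, 2.4) to (4.0, 4.1), a distance of √(2.2² + 1.7²) ≈ 2.8.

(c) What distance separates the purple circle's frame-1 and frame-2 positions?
1.4

The purple circle moved from (8.6, 8.8) to (7.8, 7.7), a distance of √(0.8² + 1.1²) ≈ 1.4.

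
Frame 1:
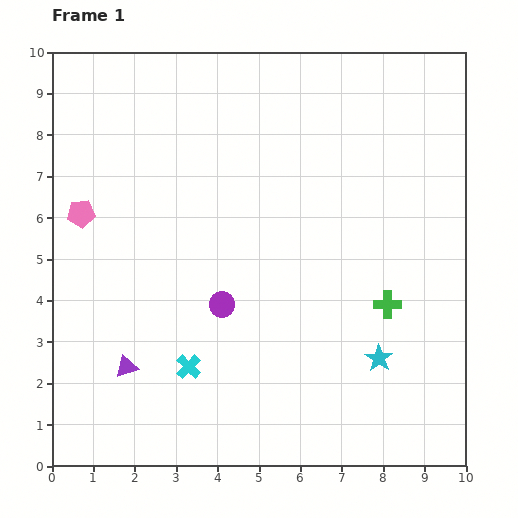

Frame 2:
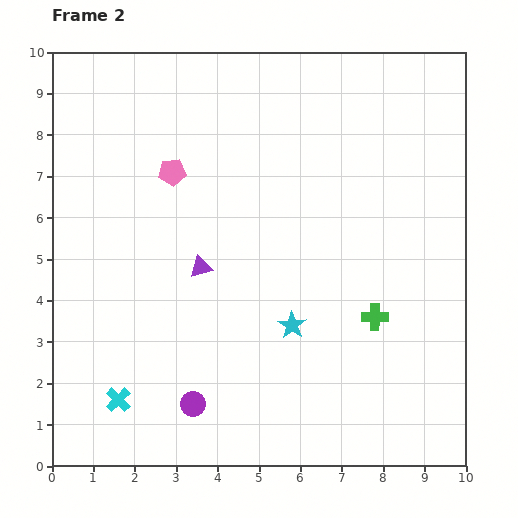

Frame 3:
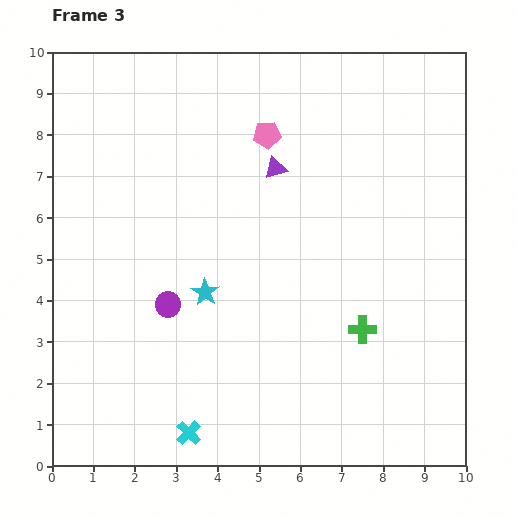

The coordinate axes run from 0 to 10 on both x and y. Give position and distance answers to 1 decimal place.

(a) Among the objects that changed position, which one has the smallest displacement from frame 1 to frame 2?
the green cross

(moved 0.4)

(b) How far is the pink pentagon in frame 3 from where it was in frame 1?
4.9

The pink pentagon moved from (0.7, 6.1) to (5.2, 8.0), a distance of √(4.5² + 1.9²) ≈ 4.9.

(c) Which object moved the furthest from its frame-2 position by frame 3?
the purple triangle

(moved 3.0; next 2.5)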